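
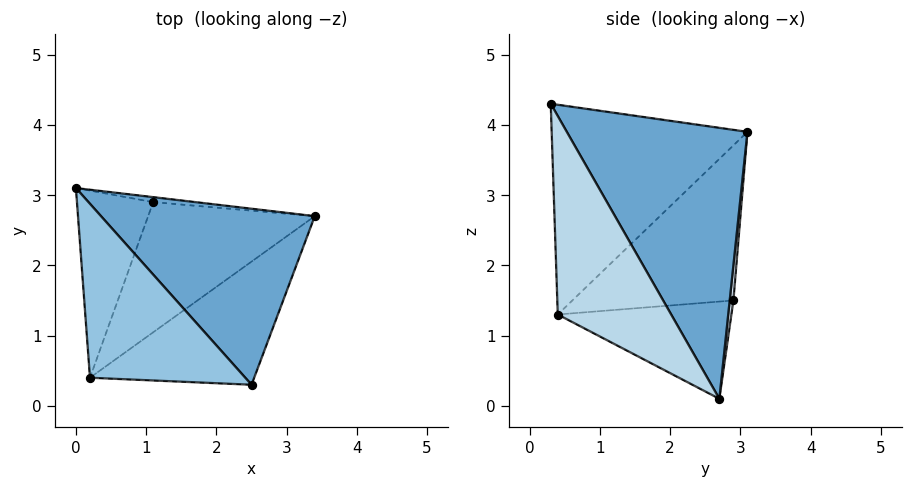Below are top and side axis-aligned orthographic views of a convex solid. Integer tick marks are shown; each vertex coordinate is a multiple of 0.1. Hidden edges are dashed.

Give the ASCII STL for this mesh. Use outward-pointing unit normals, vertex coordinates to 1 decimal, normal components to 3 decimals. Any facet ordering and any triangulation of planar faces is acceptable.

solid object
 facet normal 0.616 0.620 0.486
  outer loop
   vertex 2.5 0.3 4.3
   vertex 3.4 2.7 0.1
   vertex 0.0 3.1 3.9
  endloop
 endfacet
 facet normal -0.679 -0.535 0.503
  outer loop
   vertex 0.2 0.4 1.3
   vertex 2.5 0.3 4.3
   vertex 0.0 3.1 3.9
  endloop
 endfacet
 facet normal 0.447 -0.815 -0.370
  outer loop
   vertex 0.2 0.4 1.3
   vertex 3.4 2.7 0.1
   vertex 2.5 0.3 4.3
  endloop
 endfacet
 facet normal 0.050 0.997 -0.060
  outer loop
   vertex 1.1 2.9 1.5
   vertex 0.0 3.1 3.9
   vertex 3.4 2.7 0.1
  endloop
 endfacet
 facet normal -0.845 0.337 -0.415
  outer loop
   vertex 1.1 2.9 1.5
   vertex 0.2 0.4 1.3
   vertex 0.0 3.1 3.9
  endloop
 endfacet
 facet normal -0.489 0.243 -0.838
  outer loop
   vertex 1.1 2.9 1.5
   vertex 3.4 2.7 0.1
   vertex 0.2 0.4 1.3
  endloop
 endfacet
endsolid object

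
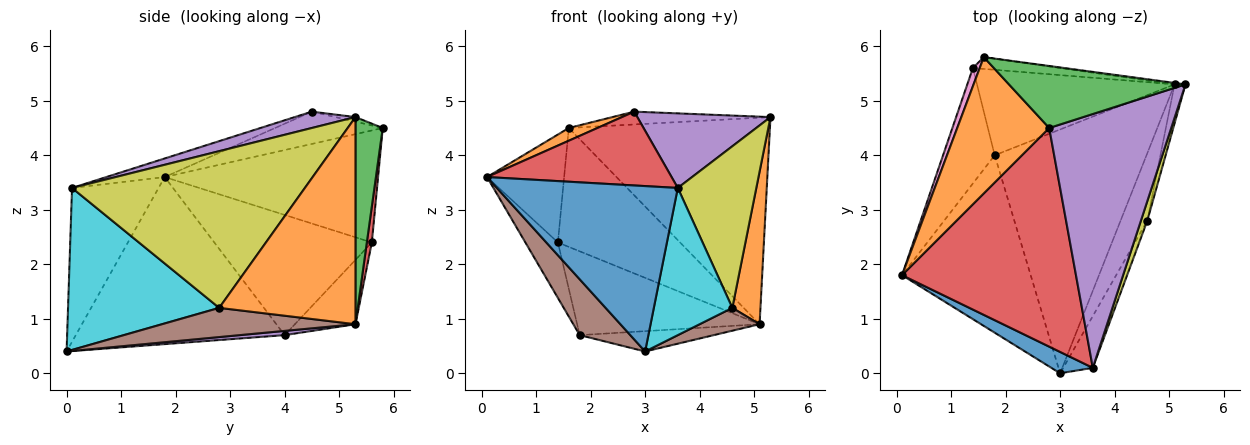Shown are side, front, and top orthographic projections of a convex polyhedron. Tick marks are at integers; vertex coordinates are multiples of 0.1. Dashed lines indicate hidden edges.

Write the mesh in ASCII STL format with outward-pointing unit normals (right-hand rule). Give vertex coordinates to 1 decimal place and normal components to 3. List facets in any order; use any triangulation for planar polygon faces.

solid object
 facet normal -0.429 -0.896 0.116
  outer loop
   vertex 3.6 0.1 3.4
   vertex 0.1 1.8 3.6
   vertex 3.0 0.0 0.4
  endloop
 endfacet
 facet normal -0.330 -0.088 0.940
  outer loop
   vertex 2.8 4.5 4.8
   vertex 1.6 5.8 4.5
   vertex 0.1 1.8 3.6
  endloop
 endfacet
 facet normal -0.026 0.202 0.979
  outer loop
   vertex 2.8 4.5 4.8
   vertex 5.3 5.3 4.7
   vertex 1.6 5.8 4.5
  endloop
 endfacet
 facet normal -0.101 -0.318 0.943
  outer loop
   vertex 2.8 4.5 4.8
   vertex 0.1 1.8 3.6
   vertex 3.6 0.1 3.4
  endloop
 endfacet
 facet normal 0.128 -0.280 0.952
  outer loop
   vertex 2.8 4.5 4.8
   vertex 3.6 0.1 3.4
   vertex 5.3 5.3 4.7
  endloop
 endfacet
 facet normal -0.778 -0.189 -0.599
  outer loop
   vertex 1.8 4.0 0.7
   vertex 3.0 0.0 0.4
   vertex 0.1 1.8 3.6
  endloop
 endfacet
 facet normal -0.939 0.339 0.057
  outer loop
   vertex 1.4 5.6 2.4
   vertex 0.1 1.8 3.6
   vertex 1.6 5.8 4.5
  endloop
 endfacet
 facet normal -0.903 0.186 -0.388
  outer loop
   vertex 1.4 5.6 2.4
   vertex 1.8 4.0 0.7
   vertex 0.1 1.8 3.6
  endloop
 endfacet
 facet normal 0.947 -0.319 0.039
  outer loop
   vertex 4.6 2.8 1.2
   vertex 5.3 5.3 4.7
   vertex 3.6 0.1 3.4
  endloop
 endfacet
 facet normal 0.876 -0.455 -0.160
  outer loop
   vertex 4.6 2.8 1.2
   vertex 3.6 0.1 3.4
   vertex 3.0 0.0 0.4
  endloop
 endfacet
 facet normal -0.227 0.682 -0.695
  outer loop
   vertex 5.1 5.3 0.9
   vertex 1.8 4.0 0.7
   vertex 1.4 5.6 2.4
  endloop
 endfacet
 facet normal 0.978 -0.202 -0.051
  outer loop
   vertex 5.1 5.3 0.9
   vertex 5.3 5.3 4.7
   vertex 4.6 2.8 1.2
  endloop
 endfacet
 facet normal 0.134 0.991 -0.007
  outer loop
   vertex 5.1 5.3 0.9
   vertex 1.6 5.8 4.5
   vertex 5.3 5.3 4.7
  endloop
 endfacet
 facet normal 0.041 0.994 -0.099
  outer loop
   vertex 5.1 5.3 0.9
   vertex 1.4 5.6 2.4
   vertex 1.6 5.8 4.5
  endloop
 endfacet
 facet normal 0.028 0.083 -0.996
  outer loop
   vertex 5.1 5.3 0.9
   vertex 3.0 0.0 0.4
   vertex 1.8 4.0 0.7
  endloop
 endfacet
 facet normal 0.719 -0.223 -0.658
  outer loop
   vertex 5.1 5.3 0.9
   vertex 4.6 2.8 1.2
   vertex 3.0 0.0 0.4
  endloop
 endfacet
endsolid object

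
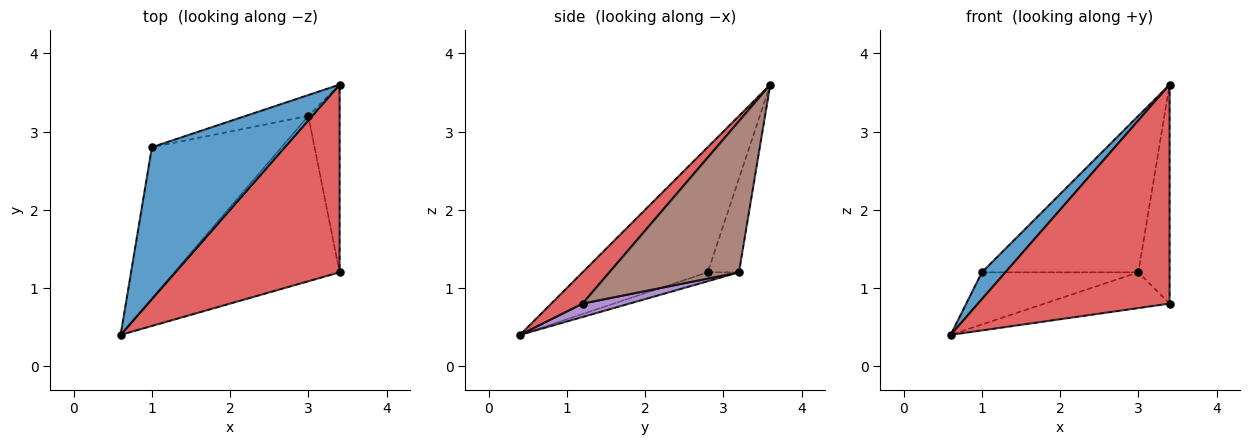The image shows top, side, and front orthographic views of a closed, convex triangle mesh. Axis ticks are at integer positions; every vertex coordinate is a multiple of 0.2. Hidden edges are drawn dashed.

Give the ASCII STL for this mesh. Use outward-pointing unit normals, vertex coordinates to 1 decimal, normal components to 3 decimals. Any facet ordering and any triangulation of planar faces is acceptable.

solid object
 facet normal -0.680 -0.127 0.722
  outer loop
   vertex 1.0 2.8 1.2
   vertex 0.6 0.4 0.4
   vertex 3.4 3.6 3.6
  endloop
 endfacet
 facet normal -0.065 0.325 -0.943
  outer loop
   vertex 3.0 3.2 1.2
   vertex 0.6 0.4 0.4
   vertex 1.0 2.8 1.2
  endloop
 endfacet
 facet normal -0.194 0.972 -0.130
  outer loop
   vertex 3.0 3.2 1.2
   vertex 1.0 2.8 1.2
   vertex 3.4 3.6 3.6
  endloop
 endfacet
 facet normal 0.123 -0.753 0.646
  outer loop
   vertex 3.4 1.2 0.8
   vertex 3.4 3.6 3.6
   vertex 0.6 0.4 0.4
  endloop
 endfacet
 facet normal 0.079 0.211 -0.974
  outer loop
   vertex 3.4 1.2 0.8
   vertex 0.6 0.4 0.4
   vertex 3.0 3.2 1.2
  endloop
 endfacet
 facet normal 0.953 0.230 -0.197
  outer loop
   vertex 3.4 1.2 0.8
   vertex 3.0 3.2 1.2
   vertex 3.4 3.6 3.6
  endloop
 endfacet
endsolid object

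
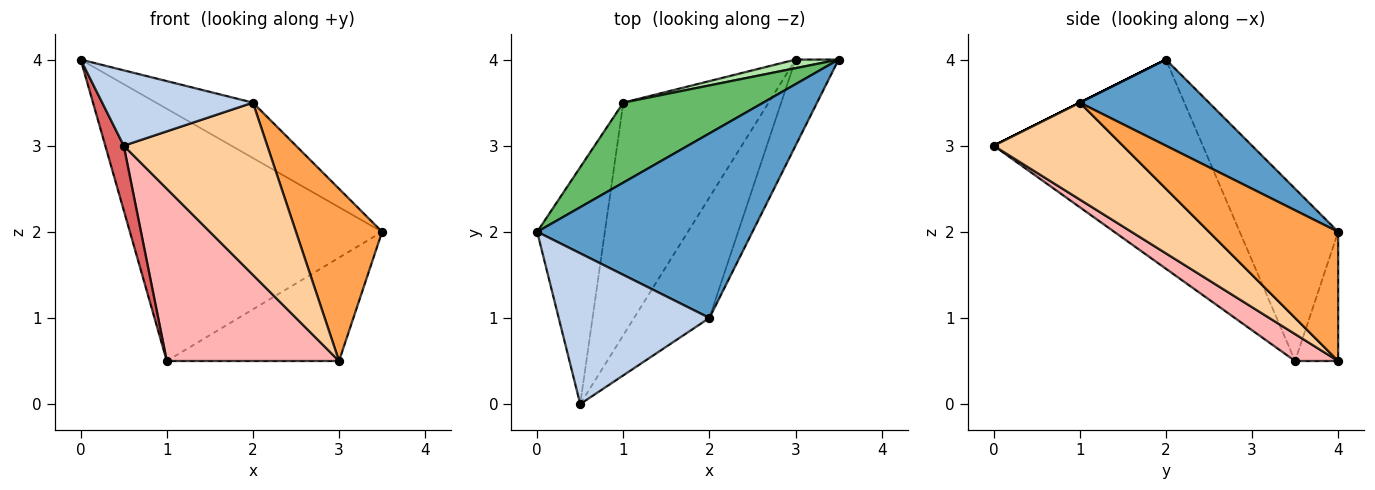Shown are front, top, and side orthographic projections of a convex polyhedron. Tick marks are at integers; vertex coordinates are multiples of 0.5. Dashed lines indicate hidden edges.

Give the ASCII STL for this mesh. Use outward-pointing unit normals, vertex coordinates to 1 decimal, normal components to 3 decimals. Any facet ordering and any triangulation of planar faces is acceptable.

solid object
 facet normal 0.358 0.268 0.894
  outer loop
   vertex 2.0 1.0 3.5
   vertex 3.5 4.0 2.0
   vertex 0.0 2.0 4.0
  endloop
 endfacet
 facet normal 0.000 -0.447 0.894
  outer loop
   vertex 2.0 1.0 3.5
   vertex 0.0 2.0 4.0
   vertex 0.5 0.0 3.0
  endloop
 endfacet
 facet normal 0.802 -0.535 -0.267
  outer loop
   vertex 2.0 1.0 3.5
   vertex 3.0 4.0 0.5
   vertex 3.5 4.0 2.0
  endloop
 endfacet
 facet normal 0.593 -0.659 -0.462
  outer loop
   vertex 2.0 1.0 3.5
   vertex 0.5 0.0 3.0
   vertex 3.0 4.0 0.5
  endloop
 endfacet
 facet normal -0.349 0.893 0.283
  outer loop
   vertex 1.0 3.5 0.5
   vertex 0.0 2.0 4.0
   vertex 3.5 4.0 2.0
  endloop
 endfacet
 facet normal -0.242 0.967 0.081
  outer loop
   vertex 1.0 3.5 0.5
   vertex 3.5 4.0 2.0
   vertex 3.0 4.0 0.5
  endloop
 endfacet
 facet normal -0.948 -0.084 -0.307
  outer loop
   vertex 1.0 3.5 0.5
   vertex 0.5 0.0 3.0
   vertex 0.0 2.0 4.0
  endloop
 endfacet
 facet normal 0.147 -0.589 -0.795
  outer loop
   vertex 1.0 3.5 0.5
   vertex 3.0 4.0 0.5
   vertex 0.5 0.0 3.0
  endloop
 endfacet
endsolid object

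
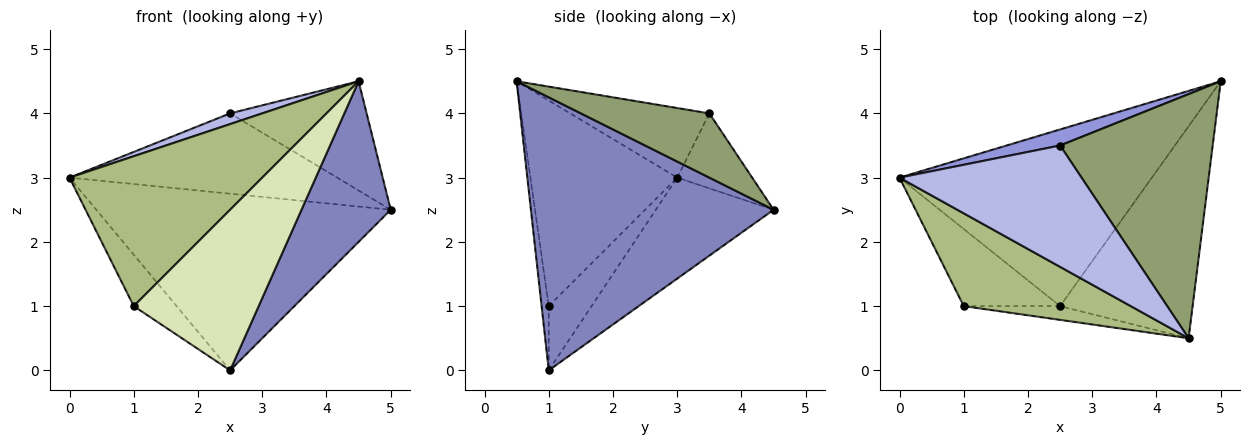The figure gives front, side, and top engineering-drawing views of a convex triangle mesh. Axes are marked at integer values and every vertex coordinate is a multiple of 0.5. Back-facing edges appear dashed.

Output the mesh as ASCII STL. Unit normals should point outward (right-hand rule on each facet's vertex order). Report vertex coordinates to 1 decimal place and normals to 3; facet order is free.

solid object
 facet normal -0.272 0.680 -0.680
  outer loop
   vertex 2.5 1.0 0.0
   vertex 0.0 3.0 3.0
   vertex 5.0 4.5 2.5
  endloop
 endfacet
 facet normal 0.854 -0.314 -0.415
  outer loop
   vertex 2.5 1.0 0.0
   vertex 5.0 4.5 2.5
   vertex 4.5 0.5 4.5
  endloop
 endfacet
 facet normal -0.265 0.946 0.189
  outer loop
   vertex 2.5 3.5 4.0
   vertex 5.0 4.5 2.5
   vertex 0.0 3.0 3.0
  endloop
 endfacet
 facet normal -0.356 -0.082 0.931
  outer loop
   vertex 2.5 3.5 4.0
   vertex 0.0 3.0 3.0
   vertex 4.5 0.5 4.5
  endloop
 endfacet
 facet normal 0.359 0.381 0.852
  outer loop
   vertex 2.5 3.5 4.0
   vertex 4.5 0.5 4.5
   vertex 5.0 4.5 2.5
  endloop
 endfacet
 facet normal -0.544 -0.714 0.442
  outer loop
   vertex 1.0 1.0 1.0
   vertex 4.5 0.5 4.5
   vertex 0.0 3.0 3.0
  endloop
 endfacet
 facet normal -0.485 0.485 -0.728
  outer loop
   vertex 1.0 1.0 1.0
   vertex 0.0 3.0 3.0
   vertex 2.5 1.0 0.0
  endloop
 endfacet
 facet normal -0.057 -0.995 -0.085
  outer loop
   vertex 1.0 1.0 1.0
   vertex 2.5 1.0 0.0
   vertex 4.5 0.5 4.5
  endloop
 endfacet
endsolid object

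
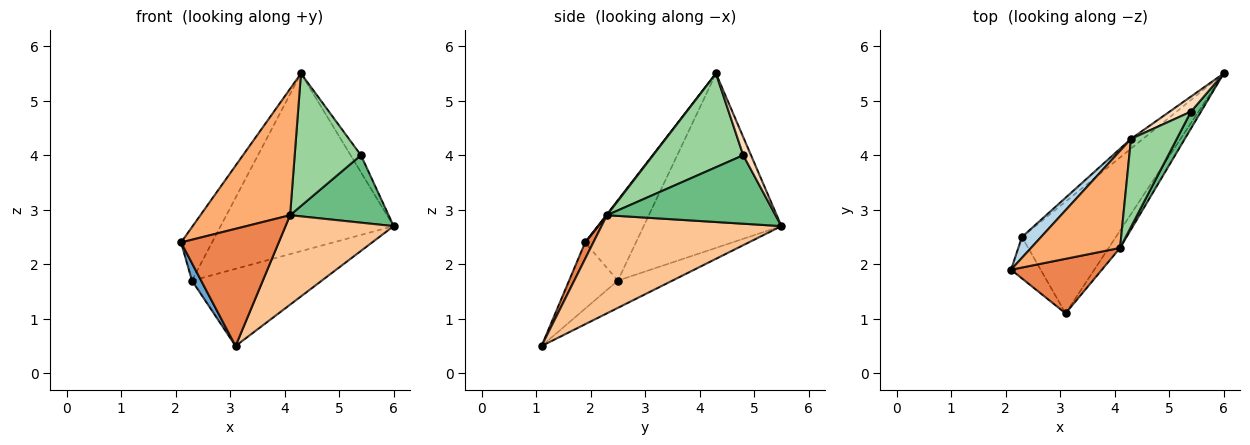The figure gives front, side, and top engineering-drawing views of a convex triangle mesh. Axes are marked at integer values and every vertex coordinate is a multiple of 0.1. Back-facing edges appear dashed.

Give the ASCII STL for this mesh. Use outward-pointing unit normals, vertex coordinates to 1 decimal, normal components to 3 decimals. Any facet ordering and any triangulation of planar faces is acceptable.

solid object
 facet normal -0.900 -0.169 -0.402
  outer loop
   vertex 2.3 2.5 1.7
   vertex 3.1 1.1 0.5
   vertex 2.1 1.9 2.4
  endloop
 endfacet
 facet normal -0.232 0.553 -0.800
  outer loop
   vertex 2.3 2.5 1.7
   vertex 6.0 5.5 2.7
   vertex 3.1 1.1 0.5
  endloop
 endfacet
 facet normal -0.837 0.510 0.199
  outer loop
   vertex 2.3 2.5 1.7
   vertex 2.1 1.9 2.4
   vertex 4.3 4.3 5.5
  endloop
 endfacet
 facet normal -0.622 0.782 -0.043
  outer loop
   vertex 2.3 2.5 1.7
   vertex 4.3 4.3 5.5
   vertex 6.0 5.5 2.7
  endloop
 endfacet
 facet normal 0.076 -0.904 0.421
  outer loop
   vertex 4.1 2.3 2.9
   vertex 2.1 1.9 2.4
   vertex 3.1 1.1 0.5
  endloop
 endfacet
 facet normal 0.006 -0.793 0.609
  outer loop
   vertex 4.1 2.3 2.9
   vertex 4.3 4.3 5.5
   vertex 2.1 1.9 2.4
  endloop
 endfacet
 facet normal 0.853 -0.513 -0.099
  outer loop
   vertex 4.1 2.3 2.9
   vertex 3.1 1.1 0.5
   vertex 6.0 5.5 2.7
  endloop
 endfacet
 facet normal 0.492 0.651 0.578
  outer loop
   vertex 5.4 4.8 4.0
   vertex 6.0 5.5 2.7
   vertex 4.3 4.3 5.5
  endloop
 endfacet
 facet normal 0.856 -0.501 0.126
  outer loop
   vertex 5.4 4.8 4.0
   vertex 4.1 2.3 2.9
   vertex 6.0 5.5 2.7
  endloop
 endfacet
 facet normal 0.750 -0.551 0.366
  outer loop
   vertex 5.4 4.8 4.0
   vertex 4.3 4.3 5.5
   vertex 4.1 2.3 2.9
  endloop
 endfacet
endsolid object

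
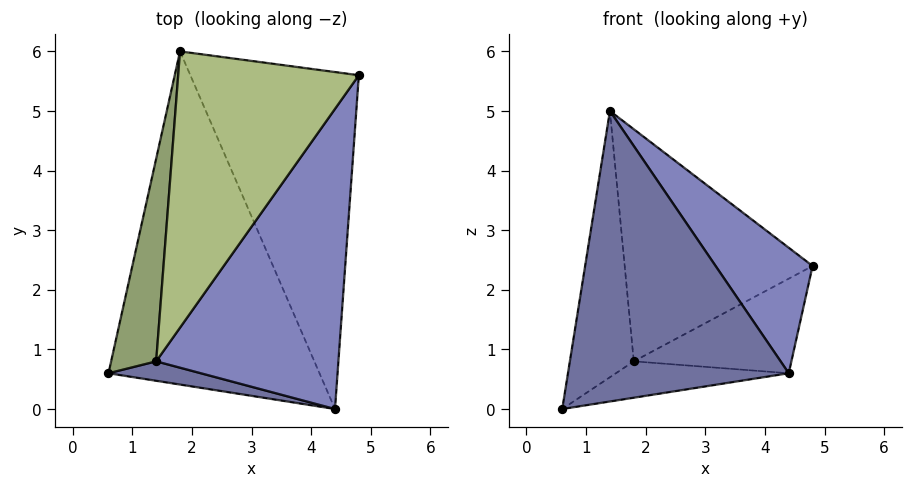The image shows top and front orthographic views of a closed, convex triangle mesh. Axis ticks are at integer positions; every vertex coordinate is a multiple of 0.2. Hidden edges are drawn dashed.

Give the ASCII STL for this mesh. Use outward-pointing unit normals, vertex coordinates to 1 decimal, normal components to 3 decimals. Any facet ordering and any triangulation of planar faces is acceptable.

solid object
 facet normal -0.166 -0.984 0.066
  outer loop
   vertex 1.4 0.8 5.0
   vertex 0.6 0.6 0.0
   vertex 4.4 0.0 0.6
  endloop
 endfacet
 facet normal 0.781 -0.241 0.576
  outer loop
   vertex 1.4 0.8 5.0
   vertex 4.4 0.0 0.6
   vertex 4.8 5.6 2.4
  endloop
 endfacet
 facet normal 0.172 0.107 -0.979
  outer loop
   vertex 1.8 6.0 0.8
   vertex 4.4 0.0 0.6
   vertex 0.6 0.6 0.0
  endloop
 endfacet
 facet normal 0.482 0.237 -0.844
  outer loop
   vertex 1.8 6.0 0.8
   vertex 4.8 5.6 2.4
   vertex 4.4 0.0 0.6
  endloop
 endfacet
 facet normal -0.970 0.194 0.147
  outer loop
   vertex 1.8 6.0 0.8
   vertex 0.6 0.6 0.0
   vertex 1.4 0.8 5.0
  endloop
 endfacet
 facet normal -0.307 0.612 0.729
  outer loop
   vertex 1.8 6.0 0.8
   vertex 1.4 0.8 5.0
   vertex 4.8 5.6 2.4
  endloop
 endfacet
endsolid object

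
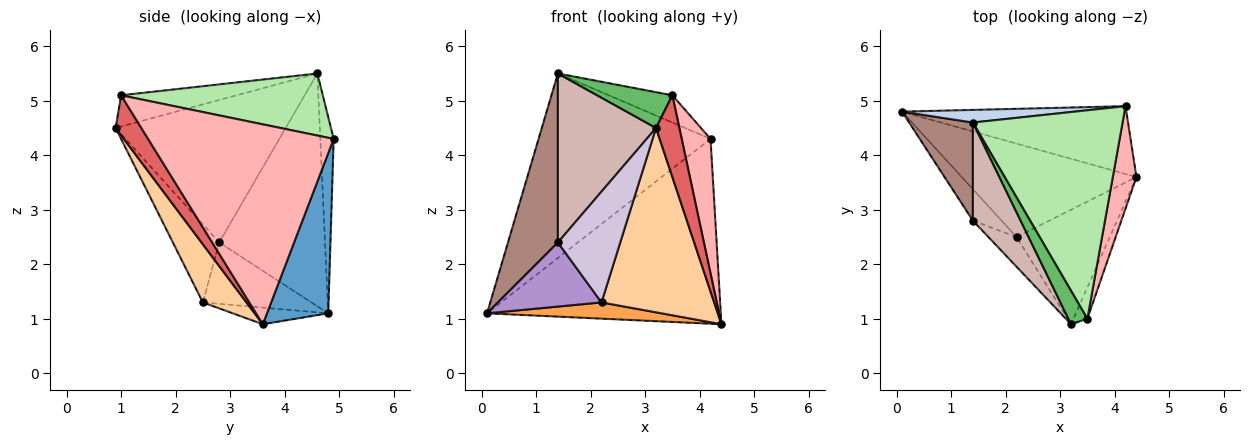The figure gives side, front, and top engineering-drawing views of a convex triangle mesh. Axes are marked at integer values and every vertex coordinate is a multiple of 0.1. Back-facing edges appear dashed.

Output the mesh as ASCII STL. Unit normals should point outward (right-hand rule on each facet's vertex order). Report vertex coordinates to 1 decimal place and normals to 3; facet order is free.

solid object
 facet normal 0.239 0.912 -0.335
  outer loop
   vertex 4.2 4.9 4.3
   vertex 4.4 3.6 0.9
   vertex 0.1 4.8 1.1
  endloop
 endfacet
 facet normal -0.077 0.995 0.068
  outer loop
   vertex 1.4 4.6 5.5
   vertex 4.2 4.9 4.3
   vertex 0.1 4.8 1.1
  endloop
 endfacet
 facet normal -0.093 -0.170 -0.981
  outer loop
   vertex 2.2 2.5 1.3
   vertex 0.1 4.8 1.1
   vertex 4.4 3.6 0.9
  endloop
 endfacet
 facet normal 0.312 -0.807 -0.501
  outer loop
   vertex 2.2 2.5 1.3
   vertex 4.4 3.6 0.9
   vertex 3.2 0.9 4.5
  endloop
 endfacet
 facet normal -0.747 -0.486 0.454
  outer loop
   vertex 3.5 1.0 5.1
   vertex 1.4 4.6 5.5
   vertex 3.2 0.9 4.5
  endloop
 endfacet
 facet normal 0.380 0.120 0.917
  outer loop
   vertex 3.5 1.0 5.1
   vertex 4.2 4.9 4.3
   vertex 1.4 4.6 5.5
  endloop
 endfacet
 facet normal 0.717 -0.651 -0.250
  outer loop
   vertex 3.5 1.0 5.1
   vertex 3.2 0.9 4.5
   vertex 4.4 3.6 0.9
  endloop
 endfacet
 facet normal 0.981 -0.152 0.116
  outer loop
   vertex 3.5 1.0 5.1
   vertex 4.4 3.6 0.9
   vertex 4.2 4.9 4.3
  endloop
 endfacet
 facet normal -0.686 -0.654 -0.320
  outer loop
   vertex 1.4 2.8 2.4
   vertex 0.1 4.8 1.1
   vertex 2.2 2.5 1.3
  endloop
 endfacet
 facet normal -0.583 -0.785 -0.210
  outer loop
   vertex 1.4 2.8 2.4
   vertex 2.2 2.5 1.3
   vertex 3.2 0.9 4.5
  endloop
 endfacet
 facet normal -0.878 -0.414 0.241
  outer loop
   vertex 1.4 2.8 2.4
   vertex 1.4 4.6 5.5
   vertex 0.1 4.8 1.1
  endloop
 endfacet
 facet normal -0.832 -0.480 0.279
  outer loop
   vertex 1.4 2.8 2.4
   vertex 3.2 0.9 4.5
   vertex 1.4 4.6 5.5
  endloop
 endfacet
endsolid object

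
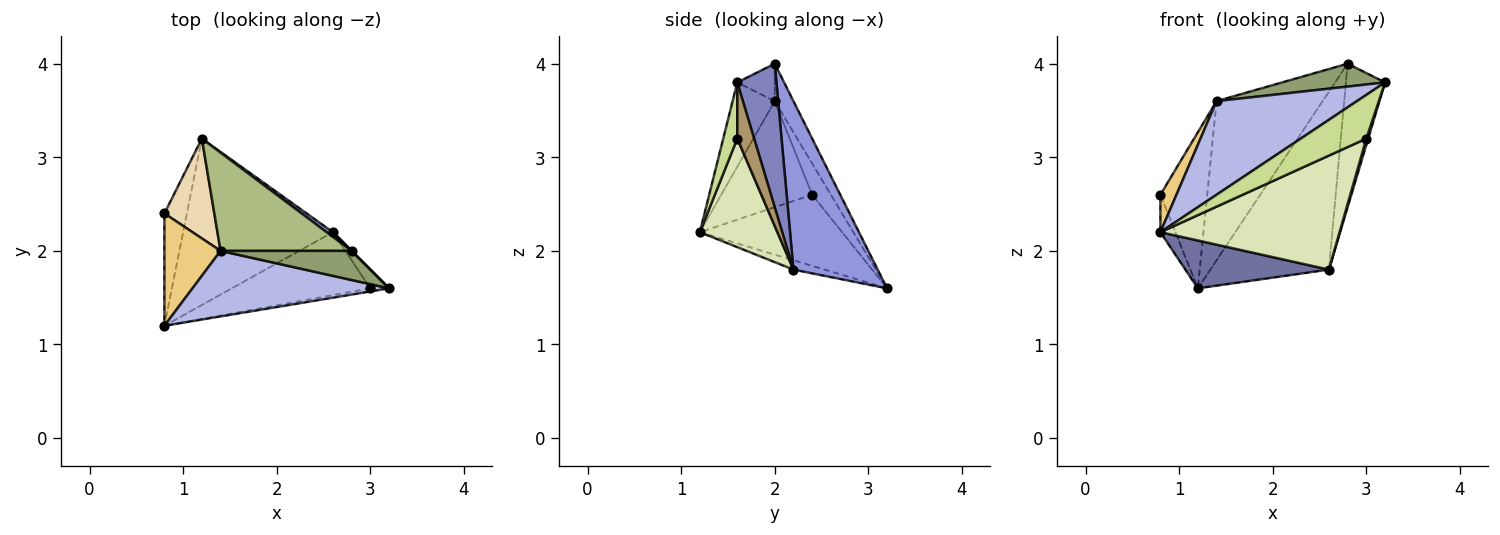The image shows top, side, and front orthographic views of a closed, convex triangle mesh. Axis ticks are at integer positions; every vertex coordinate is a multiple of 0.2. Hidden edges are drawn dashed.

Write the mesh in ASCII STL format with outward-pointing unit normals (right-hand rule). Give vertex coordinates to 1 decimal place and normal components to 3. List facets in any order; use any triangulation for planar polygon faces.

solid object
 facet normal -0.060 -0.276 -0.959
  outer loop
   vertex 2.6 2.2 1.8
   vertex 0.8 1.2 2.2
   vertex 1.2 3.2 1.6
  endloop
 endfacet
 facet normal 0.707 0.707 0.000
  outer loop
   vertex 2.6 2.2 1.8
   vertex 2.8 2.0 4.0
   vertex 3.2 1.6 3.8
  endloop
 endfacet
 facet normal 0.579 0.815 0.021
  outer loop
   vertex 2.6 2.2 1.8
   vertex 1.2 3.2 1.6
   vertex 2.8 2.0 4.0
  endloop
 endfacet
 facet normal -0.239 -0.796 0.557
  outer loop
   vertex 1.4 2.0 3.6
   vertex 0.8 1.2 2.2
   vertex 3.2 1.6 3.8
  endloop
 endfacet
 facet normal -0.219 -0.603 0.767
  outer loop
   vertex 1.4 2.0 3.6
   vertex 3.2 1.6 3.8
   vertex 2.8 2.0 4.0
  endloop
 endfacet
 facet normal -0.148 0.841 0.520
  outer loop
   vertex 1.4 2.0 3.6
   vertex 2.8 2.0 4.0
   vertex 1.2 3.2 1.6
  endloop
 endfacet
 facet normal 0.209 -0.975 -0.070
  outer loop
   vertex 3.0 1.6 3.2
   vertex 3.2 1.6 3.8
   vertex 0.8 1.2 2.2
  endloop
 endfacet
 facet normal 0.354 -0.819 -0.452
  outer loop
   vertex 3.0 1.6 3.2
   vertex 0.8 1.2 2.2
   vertex 2.6 2.2 1.8
  endloop
 endfacet
 facet normal 0.943 -0.105 -0.314
  outer loop
   vertex 3.0 1.6 3.2
   vertex 2.6 2.2 1.8
   vertex 3.2 1.6 3.8
  endloop
 endfacet
 facet normal -0.949 0.100 -0.300
  outer loop
   vertex 0.8 2.4 2.6
   vertex 1.2 3.2 1.6
   vertex 0.8 1.2 2.2
  endloop
 endfacet
 facet normal -0.873 -0.154 0.462
  outer loop
   vertex 0.8 2.4 2.6
   vertex 0.8 1.2 2.2
   vertex 1.4 2.0 3.6
  endloop
 endfacet
 facet normal -0.319 0.798 0.511
  outer loop
   vertex 0.8 2.4 2.6
   vertex 1.4 2.0 3.6
   vertex 1.2 3.2 1.6
  endloop
 endfacet
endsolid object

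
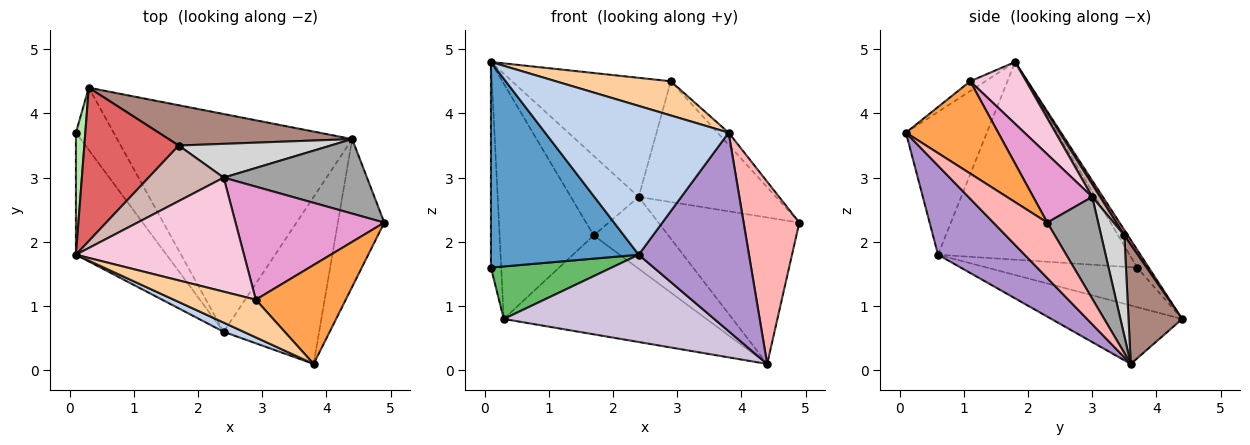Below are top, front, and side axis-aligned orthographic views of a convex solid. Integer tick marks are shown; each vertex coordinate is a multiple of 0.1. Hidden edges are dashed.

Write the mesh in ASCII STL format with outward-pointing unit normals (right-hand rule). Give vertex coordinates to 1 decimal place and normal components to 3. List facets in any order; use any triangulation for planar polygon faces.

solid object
 facet normal -0.744 -0.574 -0.341
  outer loop
   vertex 2.4 0.6 1.8
   vertex 0.1 1.8 4.8
   vertex 0.1 3.7 1.6
  endloop
 endfacet
 facet normal -0.403 -0.913 0.056
  outer loop
   vertex 2.4 0.6 1.8
   vertex 3.8 0.1 3.7
   vertex 0.1 1.8 4.8
  endloop
 endfacet
 facet normal 0.713 0.086 0.695
  outer loop
   vertex 2.9 1.1 4.5
   vertex 3.8 0.1 3.7
   vertex 4.9 2.3 2.3
  endloop
 endfacet
 facet normal -0.088 -0.670 0.738
  outer loop
   vertex 2.9 1.1 4.5
   vertex 0.1 1.8 4.8
   vertex 3.8 0.1 3.7
  endloop
 endfacet
 facet normal -0.626 -0.503 -0.596
  outer loop
   vertex 0.3 4.4 0.8
   vertex 2.4 0.6 1.8
   vertex 0.1 3.7 1.6
  endloop
 endfacet
 facet normal -0.695 0.618 0.367
  outer loop
   vertex 0.3 4.4 0.8
   vertex 0.1 3.7 1.6
   vertex 0.1 1.8 4.8
  endloop
 endfacet
 facet normal 0.031 0.837 0.546
  outer loop
   vertex 0.3 4.4 0.8
   vertex 0.1 1.8 4.8
   vertex 1.7 3.5 2.1
  endloop
 endfacet
 facet normal 0.601 -0.621 -0.503
  outer loop
   vertex 4.4 3.6 0.1
   vertex 4.9 2.3 2.3
   vertex 3.8 0.1 3.7
  endloop
 endfacet
 facet normal 0.515 -0.656 -0.552
  outer loop
   vertex 4.4 3.6 0.1
   vertex 3.8 0.1 3.7
   vertex 2.4 0.6 1.8
  endloop
 endfacet
 facet normal -0.225 -0.362 -0.904
  outer loop
   vertex 4.4 3.6 0.1
   vertex 2.4 0.6 1.8
   vertex 0.3 4.4 0.8
  endloop
 endfacet
 facet normal 0.238 0.900 0.366
  outer loop
   vertex 4.4 3.6 0.1
   vertex 0.3 4.4 0.8
   vertex 1.7 3.5 2.1
  endloop
 endfacet
 facet normal 0.095 0.816 0.570
  outer loop
   vertex 2.4 3.0 2.7
   vertex 1.7 3.5 2.1
   vertex 0.1 1.8 4.8
  endloop
 endfacet
 facet normal 0.299 0.697 0.652
  outer loop
   vertex 2.4 3.0 2.7
   vertex 2.9 1.1 4.5
   vertex 4.9 2.3 2.3
  endloop
 endfacet
 facet normal 0.247 0.700 0.670
  outer loop
   vertex 2.4 3.0 2.7
   vertex 0.1 1.8 4.8
   vertex 2.9 1.1 4.5
  endloop
 endfacet
 facet normal 0.307 0.848 0.432
  outer loop
   vertex 2.4 3.0 2.7
   vertex 4.9 2.3 2.3
   vertex 4.4 3.6 0.1
  endloop
 endfacet
 facet normal 0.271 0.871 0.410
  outer loop
   vertex 2.4 3.0 2.7
   vertex 4.4 3.6 0.1
   vertex 1.7 3.5 2.1
  endloop
 endfacet
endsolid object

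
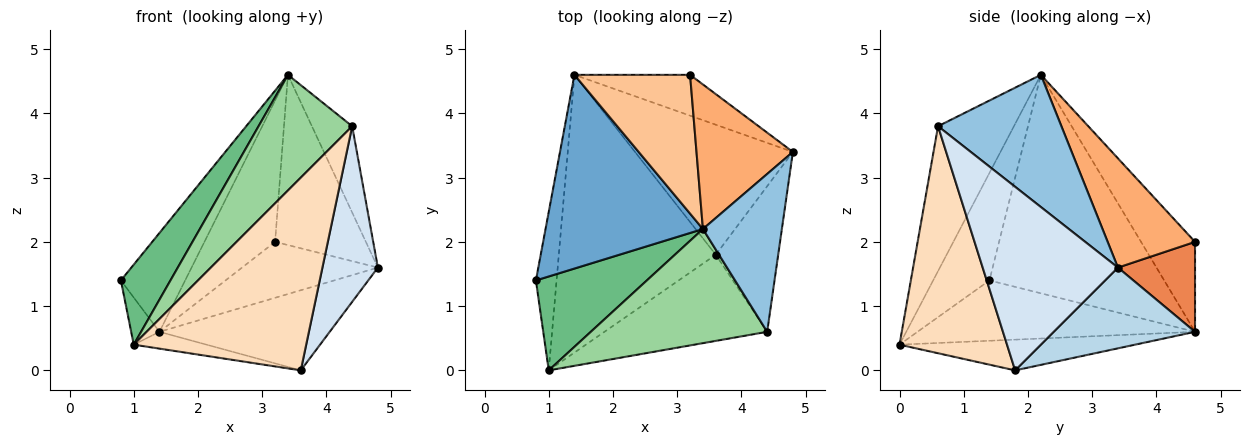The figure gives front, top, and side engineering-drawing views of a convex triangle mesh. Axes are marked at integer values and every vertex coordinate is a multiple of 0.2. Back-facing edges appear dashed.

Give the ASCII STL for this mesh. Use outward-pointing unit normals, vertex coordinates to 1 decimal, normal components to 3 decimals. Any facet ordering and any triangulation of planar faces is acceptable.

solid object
 facet normal -0.777 0.286 0.560
  outer loop
   vertex 3.4 2.2 4.6
   vertex 1.4 4.6 0.6
   vertex 0.8 1.4 1.4
  endloop
 endfacet
 facet normal 0.827 0.270 0.494
  outer loop
   vertex 4.4 0.6 3.8
   vertex 4.8 3.4 1.6
   vertex 3.4 2.2 4.6
  endloop
 endfacet
 facet normal 0.399 0.481 -0.780
  outer loop
   vertex 3.6 1.8 0.0
   vertex 1.4 4.6 0.6
   vertex 4.8 3.4 1.6
  endloop
 endfacet
 facet normal 0.883 -0.362 -0.300
  outer loop
   vertex 3.6 1.8 0.0
   vertex 4.8 3.4 1.6
   vertex 4.4 0.6 3.8
  endloop
 endfacet
 facet normal 0.417 0.734 -0.536
  outer loop
   vertex 3.2 4.6 2.0
   vertex 4.8 3.4 1.6
   vertex 1.4 4.6 0.6
  endloop
 endfacet
 facet normal 0.591 0.615 0.522
  outer loop
   vertex 3.2 4.6 2.0
   vertex 3.4 2.2 4.6
   vertex 4.8 3.4 1.6
  endloop
 endfacet
 facet normal -0.478 0.627 0.615
  outer loop
   vertex 3.2 4.6 2.0
   vertex 1.4 4.6 0.6
   vertex 3.4 2.2 4.6
  endloop
 endfacet
 facet normal 0.495 -0.793 -0.355
  outer loop
   vertex 1.0 0.0 0.4
   vertex 3.6 1.8 0.0
   vertex 4.4 0.6 3.8
  endloop
 endfacet
 facet normal -0.593 -0.522 0.613
  outer loop
   vertex 1.0 0.0 0.4
   vertex 3.4 2.2 4.6
   vertex 0.8 1.4 1.4
  endloop
 endfacet
 facet normal -0.500 -0.617 0.608
  outer loop
   vertex 1.0 0.0 0.4
   vertex 4.4 0.6 3.8
   vertex 3.4 2.2 4.6
  endloop
 endfacet
 facet normal -0.942 0.096 -0.323
  outer loop
   vertex 1.0 0.0 0.4
   vertex 0.8 1.4 1.4
   vertex 1.4 4.6 0.6
  endloop
 endfacet
 facet normal -0.192 0.059 -0.980
  outer loop
   vertex 1.0 0.0 0.4
   vertex 1.4 4.6 0.6
   vertex 3.6 1.8 0.0
  endloop
 endfacet
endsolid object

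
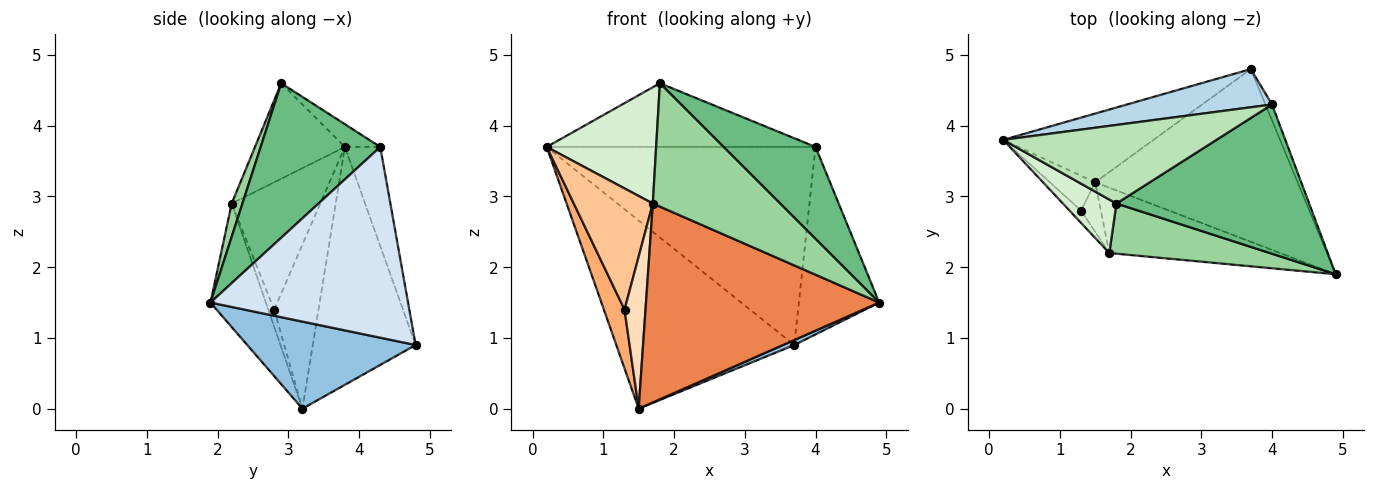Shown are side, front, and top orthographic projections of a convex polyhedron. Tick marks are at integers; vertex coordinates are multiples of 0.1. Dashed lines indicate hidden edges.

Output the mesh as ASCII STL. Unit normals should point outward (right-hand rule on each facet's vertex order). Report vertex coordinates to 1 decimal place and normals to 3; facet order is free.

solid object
 facet normal -0.477 0.826 -0.301
  outer loop
   vertex 1.5 3.2 0.0
   vertex 0.2 3.8 3.7
   vertex 3.7 4.8 0.9
  endloop
 endfacet
 facet normal 0.395 -0.027 -0.918
  outer loop
   vertex 1.5 3.2 0.0
   vertex 3.7 4.8 0.9
   vertex 4.9 1.9 1.5
  endloop
 endfacet
 facet normal -0.128 0.974 0.188
  outer loop
   vertex 4.0 4.3 3.7
   vertex 3.7 4.8 0.9
   vertex 0.2 3.8 3.7
  endloop
 endfacet
 facet normal 0.926 0.377 -0.032
  outer loop
   vertex 4.0 4.3 3.7
   vertex 4.9 1.9 1.5
   vertex 3.7 4.8 0.9
  endloop
 endfacet
 facet normal -0.220 -0.927 -0.304
  outer loop
   vertex 1.7 2.2 2.9
   vertex 1.5 3.2 0.0
   vertex 4.9 1.9 1.5
  endloop
 endfacet
 facet normal -0.879 -0.409 -0.243
  outer loop
   vertex 1.3 2.8 1.4
   vertex 0.2 3.8 3.7
   vertex 1.5 3.2 0.0
  endloop
 endfacet
 facet normal -0.744 -0.664 -0.067
  outer loop
   vertex 1.3 2.8 1.4
   vertex 1.7 2.2 2.9
   vertex 0.2 3.8 3.7
  endloop
 endfacet
 facet normal -0.256 -0.919 -0.299
  outer loop
   vertex 1.3 2.8 1.4
   vertex 1.5 3.2 0.0
   vertex 1.7 2.2 2.9
  endloop
 endfacet
 facet normal 0.564 -0.433 0.703
  outer loop
   vertex 1.8 2.9 4.6
   vertex 4.9 1.9 1.5
   vertex 4.0 4.3 3.7
  endloop
 endfacet
 facet normal 0.078 -0.923 0.376
  outer loop
   vertex 1.8 2.9 4.6
   vertex 1.7 2.2 2.9
   vertex 4.9 1.9 1.5
  endloop
 endfacet
 facet normal -0.083 0.627 0.774
  outer loop
   vertex 1.8 2.9 4.6
   vertex 4.0 4.3 3.7
   vertex 0.2 3.8 3.7
  endloop
 endfacet
 facet normal -0.598 -0.728 0.335
  outer loop
   vertex 1.8 2.9 4.6
   vertex 0.2 3.8 3.7
   vertex 1.7 2.2 2.9
  endloop
 endfacet
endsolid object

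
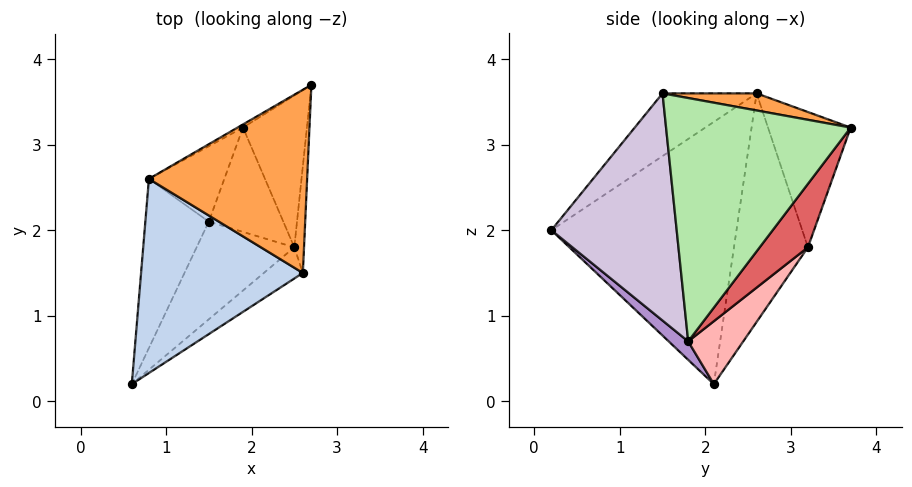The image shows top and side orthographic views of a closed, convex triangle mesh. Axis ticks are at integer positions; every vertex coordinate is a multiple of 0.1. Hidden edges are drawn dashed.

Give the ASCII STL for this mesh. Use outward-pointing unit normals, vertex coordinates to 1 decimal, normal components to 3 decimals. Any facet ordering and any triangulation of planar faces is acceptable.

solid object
 facet normal -0.946 0.231 -0.229
  outer loop
   vertex 1.5 2.1 0.2
   vertex 0.6 0.2 2.0
   vertex 0.8 2.6 3.6
  endloop
 endfacet
 facet normal -0.311 -0.509 0.803
  outer loop
   vertex 2.6 1.5 3.6
   vertex 0.8 2.6 3.6
   vertex 0.6 0.2 2.0
  endloop
 endfacet
 facet normal 0.106 0.173 0.979
  outer loop
   vertex 2.6 1.5 3.6
   vertex 2.7 3.7 3.2
   vertex 0.8 2.6 3.6
  endloop
 endfacet
 facet normal -0.504 0.863 -0.020
  outer loop
   vertex 1.9 3.2 1.8
   vertex 0.8 2.6 3.6
   vertex 2.7 3.7 3.2
  endloop
 endfacet
 facet normal -0.741 0.625 -0.245
  outer loop
   vertex 1.9 3.2 1.8
   vertex 1.5 2.1 0.2
   vertex 0.8 2.6 3.6
  endloop
 endfacet
 facet normal 0.998 -0.053 -0.040
  outer loop
   vertex 2.5 1.8 0.7
   vertex 2.7 3.7 3.2
   vertex 2.6 1.5 3.6
  endloop
 endfacet
 facet normal 0.534 0.652 -0.538
  outer loop
   vertex 2.5 1.8 0.7
   vertex 1.9 3.2 1.8
   vertex 2.7 3.7 3.2
  endloop
 endfacet
 facet normal 0.485 0.659 -0.575
  outer loop
   vertex 2.5 1.8 0.7
   vertex 1.5 2.1 0.2
   vertex 1.9 3.2 1.8
  endloop
 endfacet
 facet normal 0.130 -0.714 -0.688
  outer loop
   vertex 2.5 1.8 0.7
   vertex 0.6 0.2 2.0
   vertex 1.5 2.1 0.2
  endloop
 endfacet
 facet normal 0.599 -0.794 -0.103
  outer loop
   vertex 2.5 1.8 0.7
   vertex 2.6 1.5 3.6
   vertex 0.6 0.2 2.0
  endloop
 endfacet
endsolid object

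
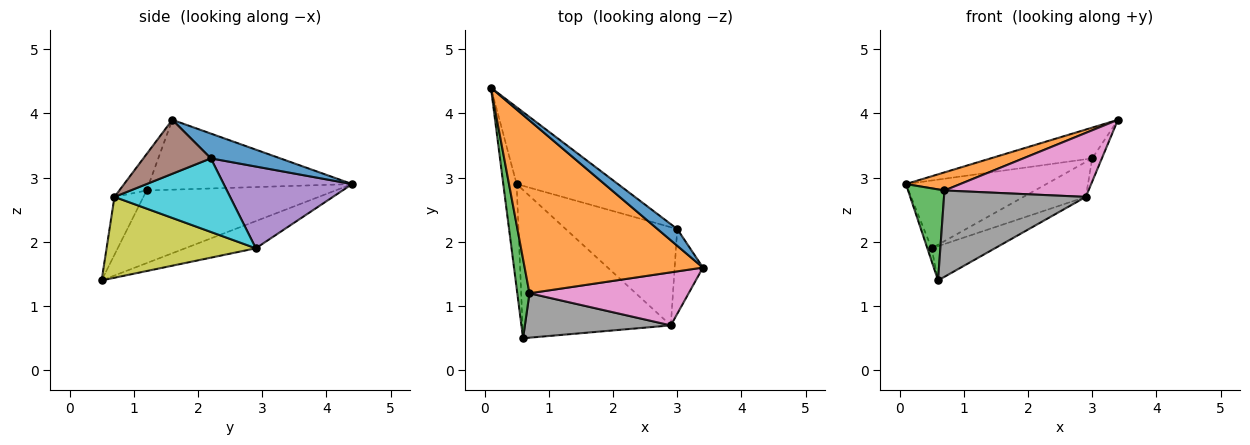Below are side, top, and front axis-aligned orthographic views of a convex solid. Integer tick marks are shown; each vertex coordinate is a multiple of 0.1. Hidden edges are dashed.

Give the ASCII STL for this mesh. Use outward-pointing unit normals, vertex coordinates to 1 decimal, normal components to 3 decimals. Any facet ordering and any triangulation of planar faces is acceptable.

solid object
 facet normal 0.515 0.753 0.410
  outer loop
   vertex 3.0 2.2 3.3
   vertex 0.1 4.4 2.9
   vertex 3.4 1.6 3.9
  endloop
 endfacet
 facet normal -0.363 -0.097 0.927
  outer loop
   vertex 0.7 1.2 2.8
   vertex 3.4 1.6 3.9
   vertex 0.1 4.4 2.9
  endloop
 endfacet
 facet normal -0.969 -0.187 0.163
  outer loop
   vertex 0.7 1.2 2.8
   vertex 0.1 4.4 2.9
   vertex 0.6 0.5 1.4
  endloop
 endfacet
 facet normal -0.896 0.054 -0.440
  outer loop
   vertex 0.5 2.9 1.9
   vertex 0.6 0.5 1.4
   vertex 0.1 4.4 2.9
  endloop
 endfacet
 facet normal 0.518 0.566 -0.642
  outer loop
   vertex 0.5 2.9 1.9
   vertex 0.1 4.4 2.9
   vertex 3.0 2.2 3.3
  endloop
 endfacet
 facet normal 0.879 0.126 -0.460
  outer loop
   vertex 2.9 0.7 2.7
   vertex 3.0 2.2 3.3
   vertex 3.4 1.6 3.9
  endloop
 endfacet
 facet normal -0.144 -0.762 0.632
  outer loop
   vertex 2.9 0.7 2.7
   vertex 3.4 1.6 3.9
   vertex 0.7 1.2 2.8
  endloop
 endfacet
 facet normal -0.178 -0.875 0.450
  outer loop
   vertex 2.9 0.7 2.7
   vertex 0.7 1.2 2.8
   vertex 0.6 0.5 1.4
  endloop
 endfacet
 facet normal 0.469 0.199 -0.860
  outer loop
   vertex 2.9 0.7 2.7
   vertex 0.6 0.5 1.4
   vertex 0.5 2.9 1.9
  endloop
 endfacet
 facet normal 0.528 0.285 -0.800
  outer loop
   vertex 2.9 0.7 2.7
   vertex 0.5 2.9 1.9
   vertex 3.0 2.2 3.3
  endloop
 endfacet
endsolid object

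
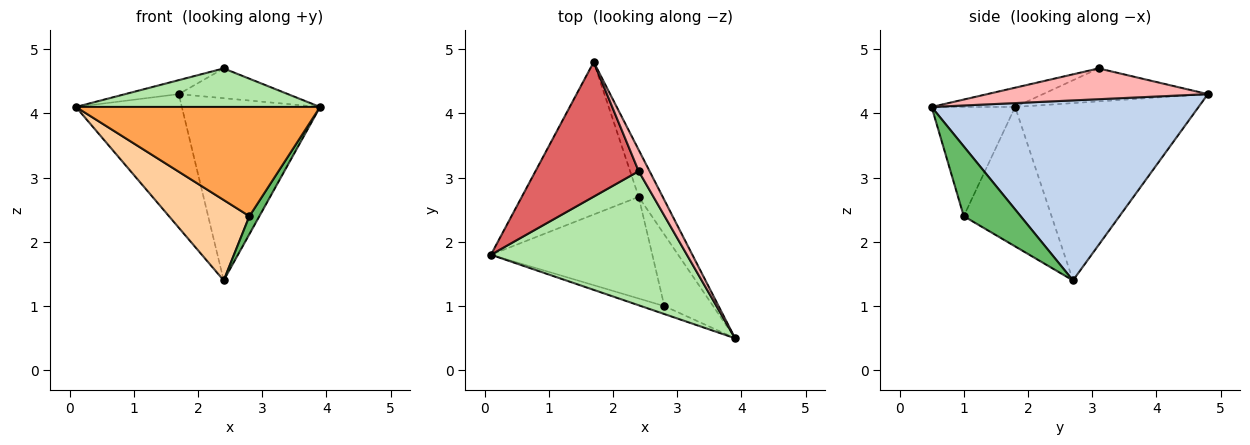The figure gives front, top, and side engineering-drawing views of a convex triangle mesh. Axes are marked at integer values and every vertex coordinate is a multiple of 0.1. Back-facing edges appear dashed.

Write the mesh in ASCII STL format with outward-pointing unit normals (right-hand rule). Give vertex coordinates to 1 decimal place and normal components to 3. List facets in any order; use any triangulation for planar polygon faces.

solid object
 facet normal -0.752 0.434 -0.496
  outer loop
   vertex 2.4 2.7 1.4
   vertex 0.1 1.8 4.1
   vertex 1.7 4.8 4.3
  endloop
 endfacet
 facet normal 0.882 0.457 -0.118
  outer loop
   vertex 2.4 2.7 1.4
   vertex 1.7 4.8 4.3
   vertex 3.9 0.5 4.1
  endloop
 endfacet
 facet normal -0.323 -0.944 -0.069
  outer loop
   vertex 2.8 1.0 2.4
   vertex 3.9 0.5 4.1
   vertex 0.1 1.8 4.1
  endloop
 endfacet
 facet normal -0.561 -0.514 -0.649
  outer loop
   vertex 2.8 1.0 2.4
   vertex 0.1 1.8 4.1
   vertex 2.4 2.7 1.4
  endloop
 endfacet
 facet normal 0.811 -0.143 -0.567
  outer loop
   vertex 2.8 1.0 2.4
   vertex 2.4 2.7 1.4
   vertex 3.9 0.5 4.1
  endloop
 endfacet
 facet normal -0.094 -0.275 0.957
  outer loop
   vertex 2.4 3.1 4.7
   vertex 0.1 1.8 4.1
   vertex 3.9 0.5 4.1
  endloop
 endfacet
 facet normal -0.303 0.098 0.948
  outer loop
   vertex 2.4 3.1 4.7
   vertex 1.7 4.8 4.3
   vertex 0.1 1.8 4.1
  endloop
 endfacet
 facet normal 0.854 0.423 0.303
  outer loop
   vertex 2.4 3.1 4.7
   vertex 3.9 0.5 4.1
   vertex 1.7 4.8 4.3
  endloop
 endfacet
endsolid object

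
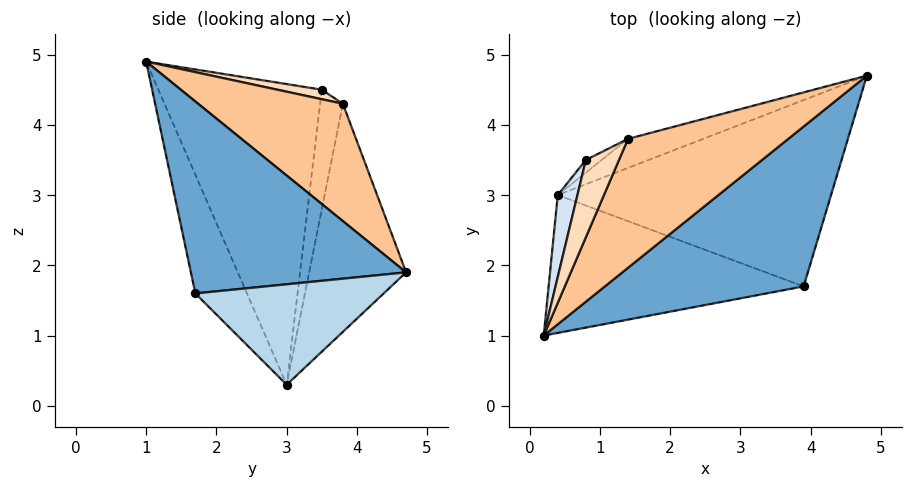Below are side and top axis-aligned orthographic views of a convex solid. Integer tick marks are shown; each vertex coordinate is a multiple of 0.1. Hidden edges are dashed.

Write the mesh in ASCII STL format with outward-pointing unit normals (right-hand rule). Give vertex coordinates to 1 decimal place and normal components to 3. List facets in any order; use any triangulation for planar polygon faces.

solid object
 facet normal 0.669 -0.270 0.693
  outer loop
   vertex 3.9 1.7 1.6
   vertex 4.8 4.7 1.9
   vertex 0.2 1.0 4.9
  endloop
 endfacet
 facet normal -0.186 -0.898 -0.399
  outer loop
   vertex 3.9 1.7 1.6
   vertex 0.2 1.0 4.9
   vertex 0.4 3.0 0.3
  endloop
 endfacet
 facet normal 0.345 -0.010 -0.939
  outer loop
   vertex 3.9 1.7 1.6
   vertex 0.4 3.0 0.3
   vertex 4.8 4.7 1.9
  endloop
 endfacet
 facet normal -0.968 0.242 0.063
  outer loop
   vertex 0.8 3.5 4.5
   vertex 0.4 3.0 0.3
   vertex 0.2 1.0 4.9
  endloop
 endfacet
 facet normal -0.324 0.940 -0.107
  outer loop
   vertex 1.4 3.8 4.3
   vertex 4.8 4.7 1.9
   vertex 0.4 3.0 0.3
  endloop
 endfacet
 facet normal -0.463 0.884 -0.061
  outer loop
   vertex 1.4 3.8 4.3
   vertex 0.4 3.0 0.3
   vertex 0.8 3.5 4.5
  endloop
 endfacet
 facet normal 0.589 -0.080 0.804
  outer loop
   vertex 1.4 3.8 4.3
   vertex 0.2 1.0 4.9
   vertex 4.8 4.7 1.9
  endloop
 endfacet
 facet normal 0.276 0.087 0.957
  outer loop
   vertex 1.4 3.8 4.3
   vertex 0.8 3.5 4.5
   vertex 0.2 1.0 4.9
  endloop
 endfacet
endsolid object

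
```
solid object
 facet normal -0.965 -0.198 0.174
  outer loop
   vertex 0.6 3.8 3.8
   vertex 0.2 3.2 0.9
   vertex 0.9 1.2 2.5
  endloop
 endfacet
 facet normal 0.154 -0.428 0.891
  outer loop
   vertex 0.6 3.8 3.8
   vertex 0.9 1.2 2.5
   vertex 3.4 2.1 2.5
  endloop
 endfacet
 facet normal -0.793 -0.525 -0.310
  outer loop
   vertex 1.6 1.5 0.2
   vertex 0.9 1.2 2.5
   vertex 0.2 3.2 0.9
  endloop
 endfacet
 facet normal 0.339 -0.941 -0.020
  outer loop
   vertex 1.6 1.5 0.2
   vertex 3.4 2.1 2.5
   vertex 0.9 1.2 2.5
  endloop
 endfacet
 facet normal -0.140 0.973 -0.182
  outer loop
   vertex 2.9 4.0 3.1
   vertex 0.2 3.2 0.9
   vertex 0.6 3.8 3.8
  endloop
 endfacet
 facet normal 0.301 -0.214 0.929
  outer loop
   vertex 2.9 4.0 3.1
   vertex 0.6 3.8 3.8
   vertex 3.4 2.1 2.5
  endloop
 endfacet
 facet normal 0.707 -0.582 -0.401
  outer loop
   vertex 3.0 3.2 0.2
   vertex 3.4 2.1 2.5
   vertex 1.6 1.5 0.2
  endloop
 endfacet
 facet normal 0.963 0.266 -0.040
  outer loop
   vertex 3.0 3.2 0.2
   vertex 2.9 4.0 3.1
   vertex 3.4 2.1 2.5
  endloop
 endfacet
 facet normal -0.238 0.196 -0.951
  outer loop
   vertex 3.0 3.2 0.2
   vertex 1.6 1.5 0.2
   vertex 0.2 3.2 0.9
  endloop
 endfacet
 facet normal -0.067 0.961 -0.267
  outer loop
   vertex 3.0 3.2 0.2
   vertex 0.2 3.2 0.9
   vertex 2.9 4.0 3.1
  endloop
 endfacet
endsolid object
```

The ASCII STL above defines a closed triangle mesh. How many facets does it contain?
10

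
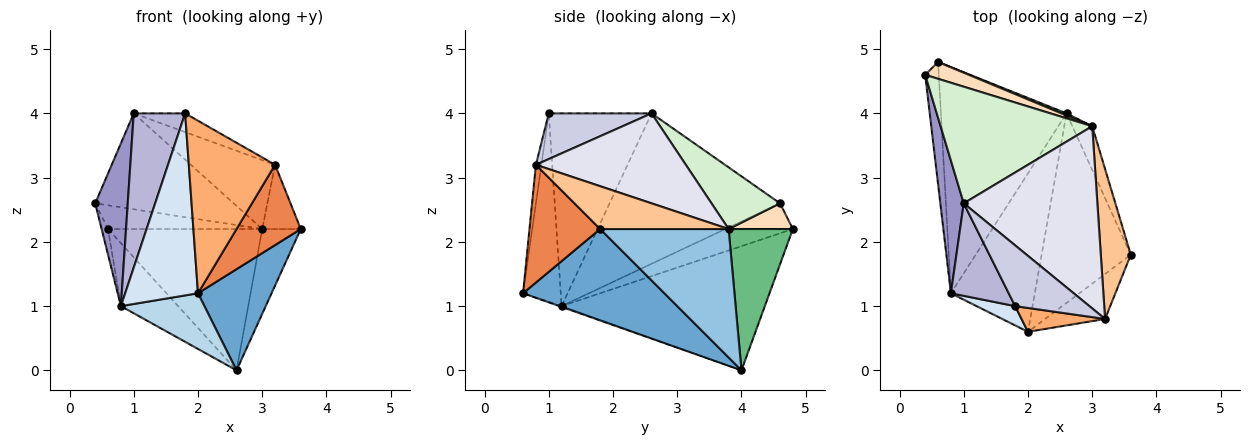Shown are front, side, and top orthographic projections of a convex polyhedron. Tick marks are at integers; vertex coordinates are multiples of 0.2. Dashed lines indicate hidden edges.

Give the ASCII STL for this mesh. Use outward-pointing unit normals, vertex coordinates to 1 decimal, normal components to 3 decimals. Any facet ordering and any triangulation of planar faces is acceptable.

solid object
 facet normal 0.671 -0.349 -0.654
  outer loop
   vertex 2.6 4.0 0.0
   vertex 3.6 1.8 2.2
   vertex 2.0 0.6 1.2
  endloop
 endfacet
 facet normal 0.948 0.284 -0.146
  outer loop
   vertex 3.0 3.8 2.2
   vertex 3.6 1.8 2.2
   vertex 2.6 4.0 0.0
  endloop
 endfacet
 facet normal -0.008 -0.331 -0.943
  outer loop
   vertex 0.8 1.2 1.0
   vertex 2.6 4.0 0.0
   vertex 2.0 0.6 1.2
  endloop
 endfacet
 facet normal -0.458 -0.884 0.094
  outer loop
   vertex 0.8 1.2 1.0
   vertex 2.0 0.6 1.2
   vertex 1.8 1.0 4.0
  endloop
 endfacet
 facet normal 0.692 -0.629 -0.353
  outer loop
   vertex 3.2 0.8 3.2
   vertex 2.0 0.6 1.2
   vertex 3.6 1.8 2.2
  endloop
 endfacet
 facet normal -0.063 -0.989 0.137
  outer loop
   vertex 3.2 0.8 3.2
   vertex 1.8 1.0 4.0
   vertex 2.0 0.6 1.2
  endloop
 endfacet
 facet normal 0.796 0.239 0.557
  outer loop
   vertex 3.2 0.8 3.2
   vertex 3.6 1.8 2.2
   vertex 3.0 3.8 2.2
  endloop
 endfacet
 facet normal 0.322 0.773 0.547
  outer loop
   vertex 0.6 4.8 2.2
   vertex 0.4 4.6 2.6
   vertex 3.0 3.8 2.2
  endloop
 endfacet
 facet normal 0.385 0.923 0.014
  outer loop
   vertex 0.6 4.8 2.2
   vertex 3.0 3.8 2.2
   vertex 2.6 4.0 0.0
  endloop
 endfacet
 facet normal -0.908 0.086 -0.411
  outer loop
   vertex 0.6 4.8 2.2
   vertex 0.8 1.2 1.0
   vertex 0.4 4.6 2.6
  endloop
 endfacet
 facet normal -0.690 0.194 -0.698
  outer loop
   vertex 0.6 4.8 2.2
   vertex 2.6 4.0 0.0
   vertex 0.8 1.2 1.0
  endloop
 endfacet
 facet normal 0.300 0.606 0.737
  outer loop
   vertex 1.0 2.6 4.0
   vertex 3.0 3.8 2.2
   vertex 0.4 4.6 2.6
  endloop
 endfacet
 facet normal -0.971 -0.185 0.151
  outer loop
   vertex 1.0 2.6 4.0
   vertex 0.4 4.6 2.6
   vertex 0.8 1.2 1.0
  endloop
 endfacet
 facet normal -0.864 -0.432 0.259
  outer loop
   vertex 1.0 2.6 4.0
   vertex 0.8 1.2 1.0
   vertex 1.8 1.0 4.0
  endloop
 endfacet
 facet normal 0.507 0.253 0.824
  outer loop
   vertex 1.0 2.6 4.0
   vertex 1.8 1.0 4.0
   vertex 3.2 0.8 3.2
  endloop
 endfacet
 facet normal 0.533 0.299 0.792
  outer loop
   vertex 1.0 2.6 4.0
   vertex 3.2 0.8 3.2
   vertex 3.0 3.8 2.2
  endloop
 endfacet
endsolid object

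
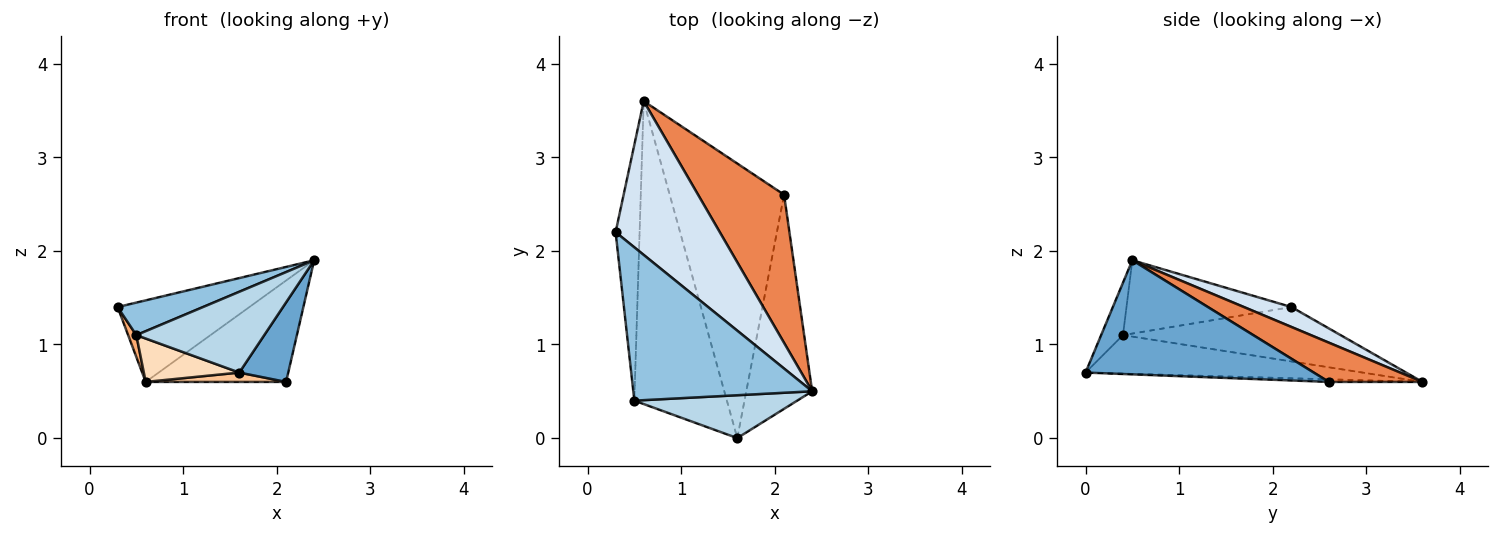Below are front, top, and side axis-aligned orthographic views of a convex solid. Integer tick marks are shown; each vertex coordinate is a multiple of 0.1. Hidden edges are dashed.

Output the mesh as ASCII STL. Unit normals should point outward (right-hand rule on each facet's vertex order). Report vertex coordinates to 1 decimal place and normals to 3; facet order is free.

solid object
 facet normal 0.851 -0.183 -0.492
  outer loop
   vertex 1.6 0.0 0.7
   vertex 2.1 2.6 0.6
   vertex 2.4 0.5 1.9
  endloop
 endfacet
 facet normal -0.372 -0.193 0.908
  outer loop
   vertex 0.5 0.4 1.1
   vertex 2.4 0.5 1.9
   vertex 0.3 2.2 1.4
  endloop
 endfacet
 facet normal -0.149 -0.874 0.463
  outer loop
   vertex 0.5 0.4 1.1
   vertex 1.6 0.0 0.7
   vertex 2.4 0.5 1.9
  endloop
 endfacet
 facet normal 0.167 0.462 0.871
  outer loop
   vertex 0.6 3.6 0.6
   vertex 0.3 2.2 1.4
   vertex 2.4 0.5 1.9
  endloop
 endfacet
 facet normal 0.352 0.528 0.772
  outer loop
   vertex 0.6 3.6 0.6
   vertex 2.4 0.5 1.9
   vertex 2.1 2.6 0.6
  endloop
 endfacet
 facet normal -0.914 -0.034 -0.403
  outer loop
   vertex 0.6 3.6 0.6
   vertex 0.5 0.4 1.1
   vertex 0.3 2.2 1.4
  endloop
 endfacet
 facet normal -0.023 -0.034 -0.999
  outer loop
   vertex 0.6 3.6 0.6
   vertex 2.1 2.6 0.6
   vertex 1.6 0.0 0.7
  endloop
 endfacet
 facet normal -0.381 -0.131 -0.915
  outer loop
   vertex 0.6 3.6 0.6
   vertex 1.6 0.0 0.7
   vertex 0.5 0.4 1.1
  endloop
 endfacet
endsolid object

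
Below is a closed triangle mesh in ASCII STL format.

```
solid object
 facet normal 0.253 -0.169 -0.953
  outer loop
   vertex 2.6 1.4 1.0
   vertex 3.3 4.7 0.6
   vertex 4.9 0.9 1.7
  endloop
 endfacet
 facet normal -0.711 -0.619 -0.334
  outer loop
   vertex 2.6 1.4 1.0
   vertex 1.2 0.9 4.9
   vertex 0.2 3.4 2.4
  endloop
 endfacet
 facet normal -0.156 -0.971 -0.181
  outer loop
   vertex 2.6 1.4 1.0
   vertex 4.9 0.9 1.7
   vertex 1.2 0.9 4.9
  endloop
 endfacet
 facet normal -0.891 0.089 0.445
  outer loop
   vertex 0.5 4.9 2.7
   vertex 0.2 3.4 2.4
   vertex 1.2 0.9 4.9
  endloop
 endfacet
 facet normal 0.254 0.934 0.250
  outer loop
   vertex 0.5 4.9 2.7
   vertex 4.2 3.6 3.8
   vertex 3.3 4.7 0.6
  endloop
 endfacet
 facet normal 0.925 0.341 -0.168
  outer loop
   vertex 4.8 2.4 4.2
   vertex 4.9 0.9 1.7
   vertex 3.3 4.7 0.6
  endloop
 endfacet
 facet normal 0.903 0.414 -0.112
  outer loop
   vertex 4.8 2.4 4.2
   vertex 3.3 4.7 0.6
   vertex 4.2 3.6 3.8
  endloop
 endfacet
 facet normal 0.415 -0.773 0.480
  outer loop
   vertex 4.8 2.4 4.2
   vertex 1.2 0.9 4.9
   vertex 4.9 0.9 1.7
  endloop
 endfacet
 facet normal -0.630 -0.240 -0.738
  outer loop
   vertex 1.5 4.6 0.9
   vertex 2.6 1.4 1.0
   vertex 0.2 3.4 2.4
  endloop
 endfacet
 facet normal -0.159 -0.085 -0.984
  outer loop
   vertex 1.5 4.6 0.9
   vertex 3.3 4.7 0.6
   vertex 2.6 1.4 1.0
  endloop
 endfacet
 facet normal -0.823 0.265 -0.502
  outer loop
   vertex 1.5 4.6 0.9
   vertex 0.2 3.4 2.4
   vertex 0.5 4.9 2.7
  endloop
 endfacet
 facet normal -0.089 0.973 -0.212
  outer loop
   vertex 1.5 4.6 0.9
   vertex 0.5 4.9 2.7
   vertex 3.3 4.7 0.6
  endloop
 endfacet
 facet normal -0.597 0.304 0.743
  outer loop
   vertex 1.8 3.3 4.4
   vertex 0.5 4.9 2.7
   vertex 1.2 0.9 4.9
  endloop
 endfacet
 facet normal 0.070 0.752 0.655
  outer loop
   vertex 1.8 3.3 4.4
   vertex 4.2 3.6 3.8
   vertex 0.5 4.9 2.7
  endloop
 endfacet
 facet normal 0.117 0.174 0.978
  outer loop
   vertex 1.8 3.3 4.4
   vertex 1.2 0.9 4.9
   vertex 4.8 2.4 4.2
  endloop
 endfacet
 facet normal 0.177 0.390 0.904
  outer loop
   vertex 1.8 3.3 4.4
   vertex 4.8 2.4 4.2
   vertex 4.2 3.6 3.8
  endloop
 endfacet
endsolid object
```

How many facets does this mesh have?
16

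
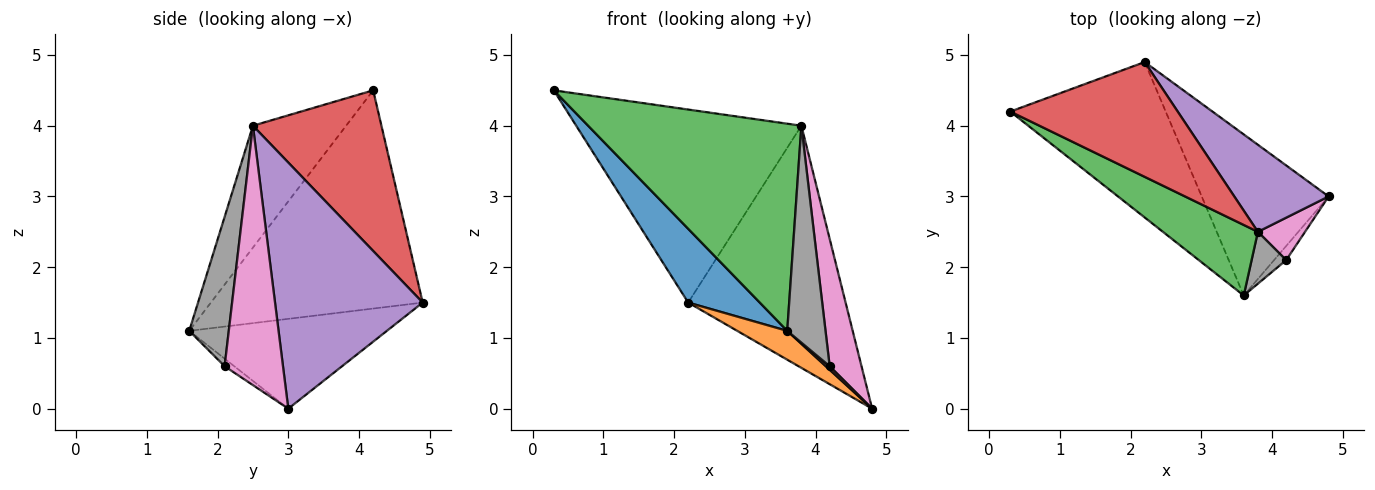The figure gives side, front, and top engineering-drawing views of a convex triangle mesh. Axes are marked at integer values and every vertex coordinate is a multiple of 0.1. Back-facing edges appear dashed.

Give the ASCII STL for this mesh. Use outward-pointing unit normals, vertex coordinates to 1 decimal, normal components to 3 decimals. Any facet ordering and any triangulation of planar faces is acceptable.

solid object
 facet normal -0.785 -0.265 -0.559
  outer loop
   vertex 2.2 4.9 1.5
   vertex 3.6 1.6 1.1
   vertex 0.3 4.2 4.5
  endloop
 endfacet
 facet normal -0.572 -0.145 -0.808
  outer loop
   vertex 2.2 4.9 1.5
   vertex 4.8 3.0 0.0
   vertex 3.6 1.6 1.1
  endloop
 endfacet
 facet normal -0.382 -0.875 0.298
  outer loop
   vertex 3.8 2.5 4.0
   vertex 0.3 4.2 4.5
   vertex 3.6 1.6 1.1
  endloop
 endfacet
 facet normal 0.440 0.772 0.459
  outer loop
   vertex 3.8 2.5 4.0
   vertex 2.2 4.9 1.5
   vertex 0.3 4.2 4.5
  endloop
 endfacet
 facet normal 0.662 0.705 0.254
  outer loop
   vertex 3.8 2.5 4.0
   vertex 4.8 3.0 0.0
   vertex 2.2 4.9 1.5
  endloop
 endfacet
 facet normal -0.518 -0.207 -0.830
  outer loop
   vertex 4.2 2.1 0.6
   vertex 3.6 1.6 1.1
   vertex 4.8 3.0 0.0
  endloop
 endfacet
 facet normal 0.867 -0.473 0.158
  outer loop
   vertex 4.2 2.1 0.6
   vertex 4.8 3.0 0.0
   vertex 3.8 2.5 4.0
  endloop
 endfacet
 facet normal 0.709 -0.686 0.164
  outer loop
   vertex 4.2 2.1 0.6
   vertex 3.8 2.5 4.0
   vertex 3.6 1.6 1.1
  endloop
 endfacet
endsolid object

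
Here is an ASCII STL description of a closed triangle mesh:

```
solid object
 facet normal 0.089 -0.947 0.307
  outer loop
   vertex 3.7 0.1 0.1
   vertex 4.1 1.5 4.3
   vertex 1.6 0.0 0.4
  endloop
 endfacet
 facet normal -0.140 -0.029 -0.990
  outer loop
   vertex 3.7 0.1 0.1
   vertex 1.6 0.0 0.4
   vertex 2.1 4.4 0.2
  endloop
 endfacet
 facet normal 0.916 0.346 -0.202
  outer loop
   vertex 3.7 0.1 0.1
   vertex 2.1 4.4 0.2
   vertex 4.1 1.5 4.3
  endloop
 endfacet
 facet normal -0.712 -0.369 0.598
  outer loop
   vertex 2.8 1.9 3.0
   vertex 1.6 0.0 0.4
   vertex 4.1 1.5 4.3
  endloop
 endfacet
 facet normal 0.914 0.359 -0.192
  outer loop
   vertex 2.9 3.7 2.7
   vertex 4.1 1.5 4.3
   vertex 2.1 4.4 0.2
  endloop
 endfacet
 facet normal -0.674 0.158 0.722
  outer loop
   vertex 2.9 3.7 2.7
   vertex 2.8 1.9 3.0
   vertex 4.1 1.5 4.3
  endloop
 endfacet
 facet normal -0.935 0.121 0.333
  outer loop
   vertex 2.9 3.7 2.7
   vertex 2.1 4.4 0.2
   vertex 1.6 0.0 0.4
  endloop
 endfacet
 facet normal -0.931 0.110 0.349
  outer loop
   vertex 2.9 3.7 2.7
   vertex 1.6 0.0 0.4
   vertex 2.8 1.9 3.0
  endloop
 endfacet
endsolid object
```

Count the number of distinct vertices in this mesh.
6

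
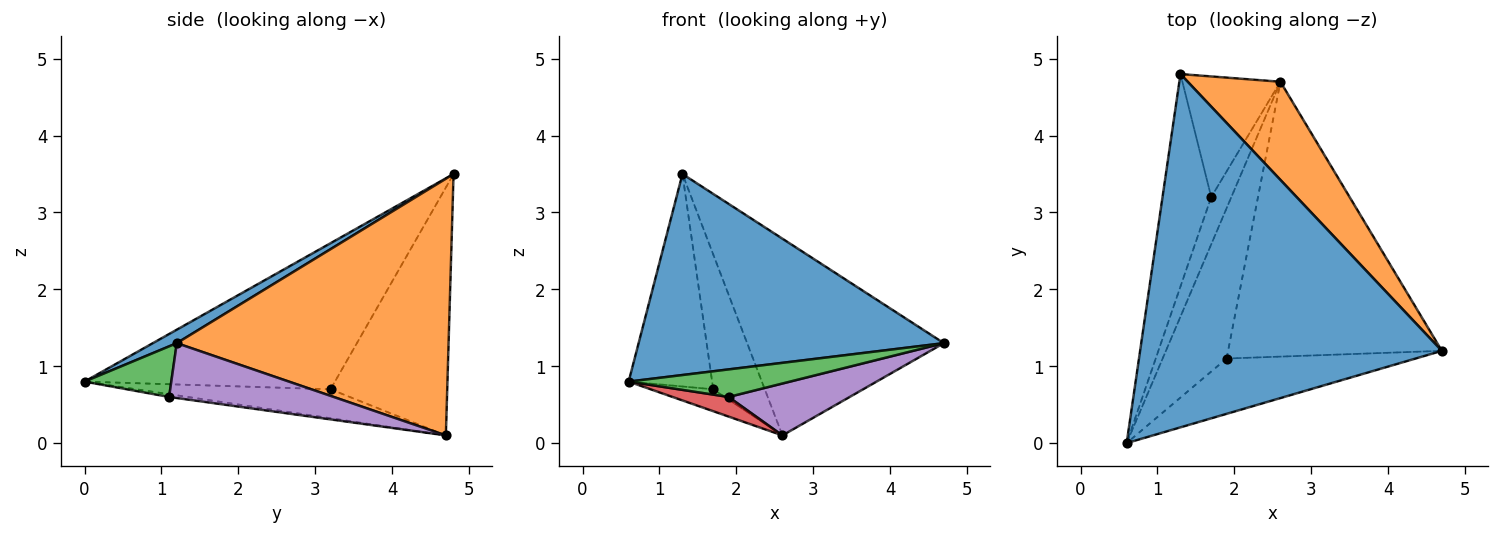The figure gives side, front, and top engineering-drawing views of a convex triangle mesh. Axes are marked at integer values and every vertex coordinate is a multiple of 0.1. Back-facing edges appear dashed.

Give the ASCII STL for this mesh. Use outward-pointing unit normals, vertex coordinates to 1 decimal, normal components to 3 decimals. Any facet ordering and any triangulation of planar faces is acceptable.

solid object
 facet normal 0.039 -0.494 0.868
  outer loop
   vertex 1.3 4.8 3.5
   vertex 0.6 0.0 0.8
   vertex 4.7 1.2 1.3
  endloop
 endfacet
 facet normal 0.777 0.563 0.281
  outer loop
   vertex 2.6 4.7 0.1
   vertex 1.3 4.8 3.5
   vertex 4.7 1.2 1.3
  endloop
 endfacet
 facet normal 0.233 -0.434 -0.870
  outer loop
   vertex 1.9 1.1 0.6
   vertex 4.7 1.2 1.3
   vertex 0.6 0.0 0.8
  endloop
 endfacet
 facet normal -0.043 -0.129 -0.991
  outer loop
   vertex 1.9 1.1 0.6
   vertex 0.6 0.0 0.8
   vertex 2.6 4.7 0.1
  endloop
 endfacet
 facet normal 0.245 -0.180 -0.953
  outer loop
   vertex 1.9 1.1 0.6
   vertex 2.6 4.7 0.1
   vertex 4.7 1.2 1.3
  endloop
 endfacet
 facet normal -0.905 0.302 -0.302
  outer loop
   vertex 1.7 3.2 0.7
   vertex 0.6 0.0 0.8
   vertex 1.3 4.8 3.5
  endloop
 endfacet
 facet normal -0.794 0.256 -0.552
  outer loop
   vertex 1.7 3.2 0.7
   vertex 2.6 4.7 0.1
   vertex 0.6 0.0 0.8
  endloop
 endfacet
 facet normal -0.860 0.380 -0.340
  outer loop
   vertex 1.7 3.2 0.7
   vertex 1.3 4.8 3.5
   vertex 2.6 4.7 0.1
  endloop
 endfacet
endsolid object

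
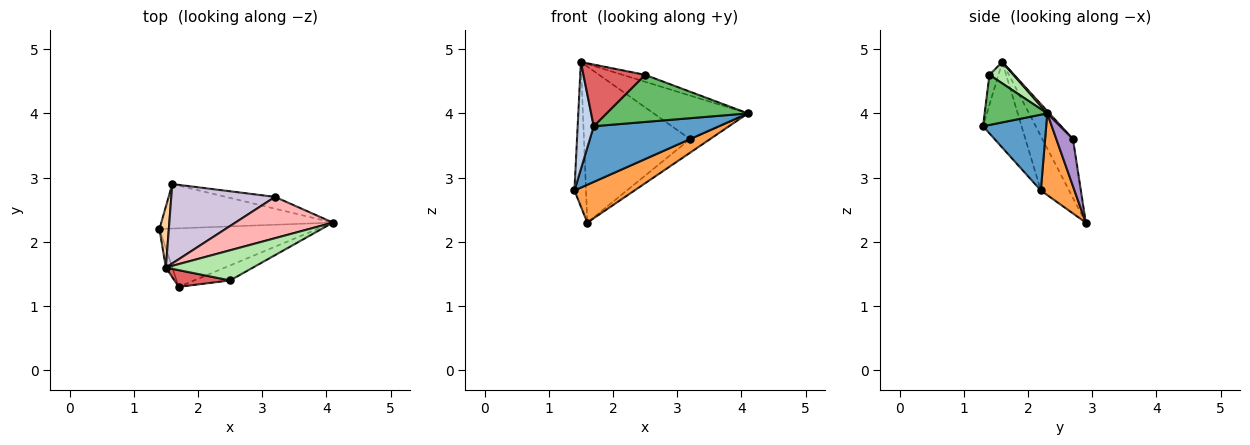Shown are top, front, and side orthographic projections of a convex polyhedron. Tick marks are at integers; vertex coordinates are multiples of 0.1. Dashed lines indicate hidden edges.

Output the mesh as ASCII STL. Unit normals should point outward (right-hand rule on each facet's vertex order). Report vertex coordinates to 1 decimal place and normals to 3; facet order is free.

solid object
 facet normal 0.328 -0.651 -0.684
  outer loop
   vertex 1.7 1.3 3.8
   vertex 1.4 2.2 2.8
   vertex 4.1 2.3 4.0
  endloop
 endfacet
 facet normal -0.921 -0.384 -0.069
  outer loop
   vertex 1.5 1.6 4.8
   vertex 1.4 2.2 2.8
   vertex 1.7 1.3 3.8
  endloop
 endfacet
 facet normal 0.341 -0.609 -0.716
  outer loop
   vertex 1.6 2.9 2.3
   vertex 4.1 2.3 4.0
   vertex 1.4 2.2 2.8
  endloop
 endfacet
 facet normal -0.914 0.374 0.158
  outer loop
   vertex 1.6 2.9 2.3
   vertex 1.4 2.2 2.8
   vertex 1.5 1.6 4.8
  endloop
 endfacet
 facet normal 0.389 -0.878 -0.279
  outer loop
   vertex 2.5 1.4 4.6
   vertex 1.7 1.3 3.8
   vertex 4.1 2.3 4.0
  endloop
 endfacet
 facet normal 0.233 0.218 0.948
  outer loop
   vertex 2.5 1.4 4.6
   vertex 4.1 2.3 4.0
   vertex 1.5 1.6 4.8
  endloop
 endfacet
 facet normal -0.139 -0.956 0.259
  outer loop
   vertex 2.5 1.4 4.6
   vertex 1.5 1.6 4.8
   vertex 1.7 1.3 3.8
  endloop
 endfacet
 facet normal 0.016 0.725 0.688
  outer loop
   vertex 3.2 2.7 3.6
   vertex 1.5 1.6 4.8
   vertex 4.1 2.3 4.0
  endloop
 endfacet
 facet normal 0.531 0.640 -0.555
  outer loop
   vertex 3.2 2.7 3.6
   vertex 4.1 2.3 4.0
   vertex 1.6 2.9 2.3
  endloop
 endfacet
 facet normal -0.249 0.863 0.439
  outer loop
   vertex 3.2 2.7 3.6
   vertex 1.6 2.9 2.3
   vertex 1.5 1.6 4.8
  endloop
 endfacet
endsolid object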